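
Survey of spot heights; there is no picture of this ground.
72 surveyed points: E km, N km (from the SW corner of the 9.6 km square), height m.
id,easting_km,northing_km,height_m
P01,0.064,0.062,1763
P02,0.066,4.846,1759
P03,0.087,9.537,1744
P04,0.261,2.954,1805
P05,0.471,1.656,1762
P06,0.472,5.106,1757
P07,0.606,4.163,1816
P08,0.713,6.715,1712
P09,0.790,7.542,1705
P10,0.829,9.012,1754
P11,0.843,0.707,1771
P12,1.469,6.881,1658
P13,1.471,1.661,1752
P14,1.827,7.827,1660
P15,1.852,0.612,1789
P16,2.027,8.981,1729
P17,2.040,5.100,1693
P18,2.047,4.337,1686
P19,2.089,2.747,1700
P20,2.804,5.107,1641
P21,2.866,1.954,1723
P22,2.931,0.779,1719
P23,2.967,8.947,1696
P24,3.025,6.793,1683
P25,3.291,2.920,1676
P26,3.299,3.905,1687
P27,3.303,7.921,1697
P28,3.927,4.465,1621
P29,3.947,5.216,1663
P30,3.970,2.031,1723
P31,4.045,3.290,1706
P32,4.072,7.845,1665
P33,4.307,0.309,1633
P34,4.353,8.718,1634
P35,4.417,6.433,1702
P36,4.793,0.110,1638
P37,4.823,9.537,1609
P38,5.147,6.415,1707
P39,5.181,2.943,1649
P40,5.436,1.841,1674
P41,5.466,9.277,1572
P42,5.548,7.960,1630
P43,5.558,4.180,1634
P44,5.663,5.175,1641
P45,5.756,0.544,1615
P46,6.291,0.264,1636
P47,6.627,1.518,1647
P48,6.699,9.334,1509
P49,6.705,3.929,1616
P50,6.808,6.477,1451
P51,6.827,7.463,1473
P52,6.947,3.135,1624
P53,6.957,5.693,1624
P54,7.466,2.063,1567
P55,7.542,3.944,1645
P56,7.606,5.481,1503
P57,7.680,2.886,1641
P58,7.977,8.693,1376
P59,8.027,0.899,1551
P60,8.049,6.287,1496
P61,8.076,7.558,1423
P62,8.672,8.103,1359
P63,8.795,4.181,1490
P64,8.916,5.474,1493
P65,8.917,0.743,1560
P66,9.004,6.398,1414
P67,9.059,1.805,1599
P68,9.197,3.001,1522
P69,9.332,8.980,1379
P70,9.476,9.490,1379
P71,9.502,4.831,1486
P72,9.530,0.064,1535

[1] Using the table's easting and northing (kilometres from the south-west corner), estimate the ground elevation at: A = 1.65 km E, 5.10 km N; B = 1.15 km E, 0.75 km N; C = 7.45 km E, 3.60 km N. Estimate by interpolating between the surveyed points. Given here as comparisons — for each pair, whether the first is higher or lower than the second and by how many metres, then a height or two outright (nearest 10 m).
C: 110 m lower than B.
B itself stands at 1770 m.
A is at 1720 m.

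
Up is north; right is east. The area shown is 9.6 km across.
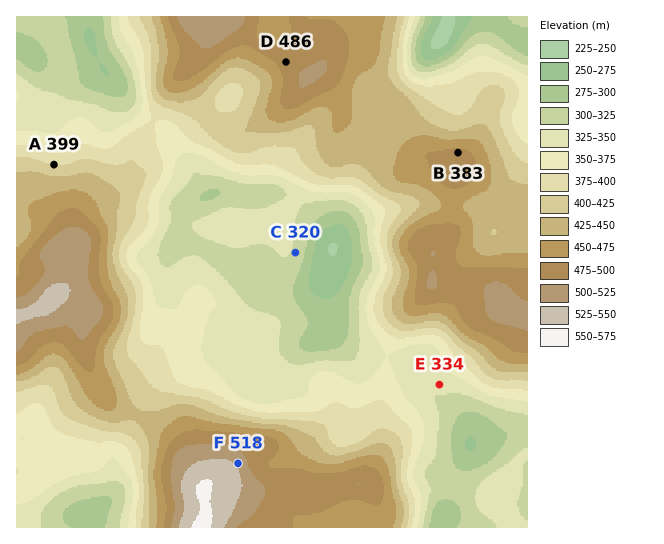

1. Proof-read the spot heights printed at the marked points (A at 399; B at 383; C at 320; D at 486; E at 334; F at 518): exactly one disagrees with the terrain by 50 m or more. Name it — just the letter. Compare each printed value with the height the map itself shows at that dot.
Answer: B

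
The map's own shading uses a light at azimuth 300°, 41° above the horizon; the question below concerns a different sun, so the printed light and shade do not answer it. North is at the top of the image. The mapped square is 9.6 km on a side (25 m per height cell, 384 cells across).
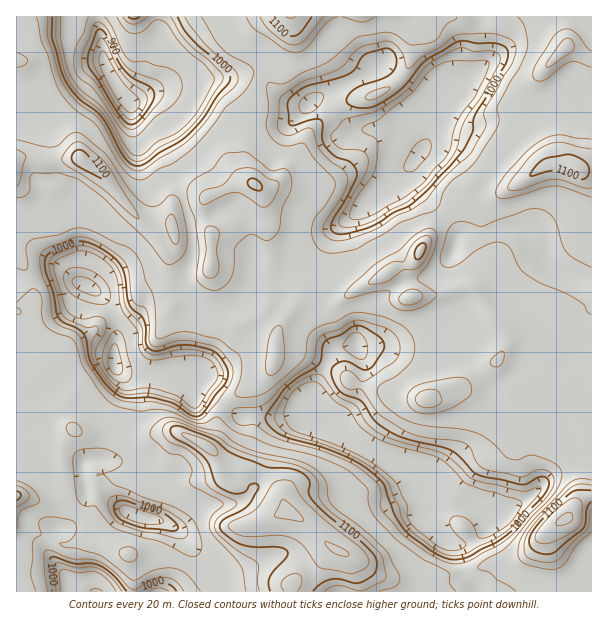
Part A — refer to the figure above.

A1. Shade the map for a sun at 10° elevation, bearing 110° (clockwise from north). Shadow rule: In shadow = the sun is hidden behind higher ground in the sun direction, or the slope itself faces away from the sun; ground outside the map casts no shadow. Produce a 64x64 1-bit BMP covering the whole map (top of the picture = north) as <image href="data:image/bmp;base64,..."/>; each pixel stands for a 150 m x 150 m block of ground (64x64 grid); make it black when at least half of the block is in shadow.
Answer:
<image width="64" height="64" href="data:image/bmp;base64,Qk0+AgAAAAAAAD4AAAAoAAAAQAAAAEAAAAABAAEAAAAAAAACAAATCwAAEwsAAAIAAAAAAAAA////AAAAAAAAEAAAAAAAAAAAAAAAAAAAAAAAAAAAAAAAAAAAAAAgAAAAAAAAAHAAAAAAAAAAH4AAAAAAAAAPwAAABgAAAA/gAAAGAAAAD/AAAAAAAAAP+AAAAAAAAAf8AAAAAAAAAPwAAAAAAAAAMAAAAAAAAAAAAAAAAAAAAAAAAAAAAAAAAAAAAAAAAAAAAAAAAAAAAAAAAAAAAAAAAAAACAAAAAAAAAAcAAAAAAAAABwAAAAAAAAADwAAAAAAAAAHAAAAAAAAAAcAAAAAAAAAAgAAAAAAAAAAAAAAAAAABgAAAAAAAAAOAAAAAAAAAA4AAAAAAAAAAgAAAAAAAAAAAAAAAAAAABgAAAAAAAAAOAAAAAAAAAA4AAAAAAAAADAAAAAAAAAAAAgAAAAAAAAACAAAAAAAAAAAAAAYAAAAAAAAABgAAAAAAAABgAAAAAAAAAHAAAAAAAAAAfAAAAAAAAAAOAAAAAAAAAAcAAAAAAAAAA4AAAAAAAAADwAAAAIAAAAHgAAABwAAAAOAgAADwAAAAIAAAADwAAAAAAAAAHgAAAAAAAAOPAAAAEAAAA4cAAAAcAAABx4AAAB4AAAADgAAADwAAAAHAAAAHAAAAAAAAAAeAAAQAAAAAA4AADAAAAAAAgAAYAAAAAAAAABgAAAAAAAAAAAAAAAAAAAAAAAAAAAAAA=="/>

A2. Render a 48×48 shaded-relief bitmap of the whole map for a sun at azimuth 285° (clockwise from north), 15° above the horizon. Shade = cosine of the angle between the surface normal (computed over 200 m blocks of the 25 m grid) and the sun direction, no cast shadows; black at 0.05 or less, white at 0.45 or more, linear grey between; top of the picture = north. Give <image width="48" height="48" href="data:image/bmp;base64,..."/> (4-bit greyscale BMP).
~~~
<image width="48" height="48" href="data:image/bmp;base64,Qk32BAAAAAAAAHYAAAAoAAAAMAAAADAAAAABAAQAAAAAAIAEAAATCwAAEwsAABAAAAAAAAAAAAAAABEREQAiIiIAMzMzAERERABVVVUAZmZmAHd3dwCIiIgAmZmZAKqqqgC7u7sAzMzMAN3d3QDu7u4A////AHYiV3rKRIqpiau7l1VXdVZnh3eJiIiIiHUiZovJZXiIiaq7qHd3ZEVniIiIiIh3eHU1doqXZ3iIiamaqZmHZDV3d5u5mphkV3Zoh4mYd4iJmph4mqmHVEZ1RpzdzMlSNXd4mIiIiImqu5d3iZh2RWZEaJmc//xzEWZ4mYdmeau83Kh3iIZVVmQ2iadpz/+3MFZ3iHQ2iaqazMuoh2RGdlNGiYh4nf/7UUVneHRYmIiImrvKhkRXdkNXiIiIic//lUV4d4d4iIiaqXi7hURndjNniIiIh3v/2oeId5iIiImrqHial0RndTV4iJqYh1a8uoiIZ5mYiIirqIiIh2d3VGeIiauoh3eJiIiIZoiYiIirhmd4iIdlZ4iIiaqZiIiIiIiJh3eJmaqoVWeHd3d4iJmId4iYiIiIiIiJl3eIq8p3dndlV4iJmqmId3iIiIiIiIiJh3iImqd7pmdUV4iJu6mYdneIiIiIiIiIiIiJmXV+2XdSNoiZu6mpdWZ3iIiIiIiIiHVZqHeM/ZdRBHq5mpm7h2ZniIiIiIiIh0JpmIiJ38mEEVrJiqmaqYd3eIiIiIiIhRGLmHeIvsqXQjepirqYiZmId4iIiIiIcgObl1Z4vKmoVTSIirupiIiZdniIiIiIYgOM2UV4mYmoZkNWiqqpiIiJh3iIiIiIZTN7/XZ3iIiZZmREeZqYiIiIh3iIiIhkaIaL3JeIiIiId3dkaIiHiIiIh3iIiIdCWJm8u5eIiIiIh3iHd4l2Z4iIeIiIiIcxR4vtqYiId3iIiIiYd5uVVniHeIiIiIchN6zuqYiZdmiIiIiaqGeHeIh3iIiHiHUSV5rdqYeqdWeIiIiJq5ZlaJiIiHd4iWQTZ4vLmYabdWeIeIiImrqVNpmIh3eJiGUyNpqpmpZ6hWeHd3iJmZvJI4mIh3eJiHd1RoiJqYZ6hmeGZ3Z6upm7Y2mIh3iJiIiHd4iZmIZ6h3iGZ2RIvduah3iHd4iIiIiIiImpeIeIeIiGZ3QTe97KmIiHd3iIiHd3iJqXaZiZd4h1VnYwOKzduYiIdmeIiFZ3eKlleZmqiJl1VndRFYm+7JiKp1VoiEZ4iZZGmYmqmqh3ZndkI2iL77mJu4Zoh2aJqGQ2vKmZqph4h3dmVFd5vuuYrMmIh3eKuFMUvtuZmYd4iGVodVd4nO25isuYh4iKqFMVm97amYh3iFRXh2d3it3KiKupiIiJmFEYuaz9qIh1enVWd3d4iczLmImZiIiIh0AY7Jnf2Yh1WJhmZVZ4iL3LmIiIiIiIZDAo7rmu+4h0NYqYhTNniJztmIiIiIiGMzFJvLqc7ah1RGiaqWIleIrfyYd4iHdzFDOKmZmazcqHZEVnmqcyZ4i+6pdniGdREjfLiIiJvLmIh2VVZ6tyNnec7LpleHYwEjraiIibuoiIh3dkRYulI2d5zbumZ3YhMjrZeIq7qYiJhlZ2VXmXU0Z3m6q5ZYYhVErIZ5y6mImahTR3dniIdlZ3iZmqdoYhVmnIVqy5iJqqhjNodmeId2Z4iIiZhw=="/>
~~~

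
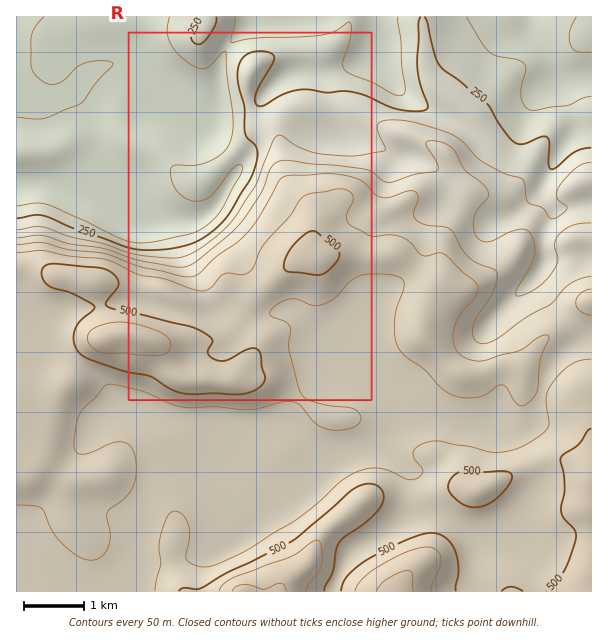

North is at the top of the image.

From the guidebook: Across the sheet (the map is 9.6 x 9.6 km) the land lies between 140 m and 610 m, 380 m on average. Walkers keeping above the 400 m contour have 55.7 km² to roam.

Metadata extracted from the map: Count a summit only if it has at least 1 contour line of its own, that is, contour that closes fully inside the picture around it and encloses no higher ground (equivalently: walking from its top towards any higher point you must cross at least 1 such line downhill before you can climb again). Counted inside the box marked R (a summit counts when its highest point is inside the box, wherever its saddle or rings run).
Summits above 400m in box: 2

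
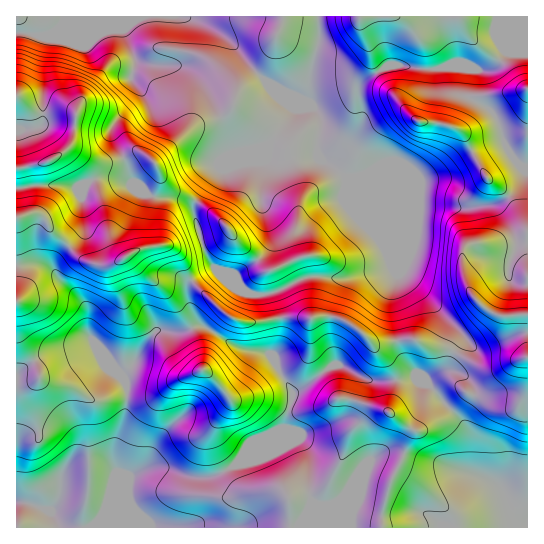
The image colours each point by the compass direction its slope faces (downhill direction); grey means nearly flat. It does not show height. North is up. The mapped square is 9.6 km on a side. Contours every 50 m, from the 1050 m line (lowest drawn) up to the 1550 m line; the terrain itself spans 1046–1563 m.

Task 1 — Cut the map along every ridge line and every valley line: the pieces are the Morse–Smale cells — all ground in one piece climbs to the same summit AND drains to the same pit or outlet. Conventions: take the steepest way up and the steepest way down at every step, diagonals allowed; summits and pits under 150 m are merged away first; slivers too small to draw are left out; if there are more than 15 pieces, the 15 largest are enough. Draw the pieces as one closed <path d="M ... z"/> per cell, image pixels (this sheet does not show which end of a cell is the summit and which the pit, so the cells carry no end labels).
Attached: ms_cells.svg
<path d="M527 16l-510 0-1 201 5 0 9-4 12 3 9 14 11 9 19 20 18 6 15-1 28-16 27-3 12 12 11 25 33 31 16 8 13 2 25-6 32 2 8-3 12 0 18 7 25 21 36-5 17 8 19 1 8 4 9-13-2-6-60-60-28-67-26-28 11 2 63 27 49 1 23-3 12-5 12-13 11-20z"/><path d="M37 213l-21 5 1 310 511-1 0-6-13-10-11-20-11-10-15-5-6-5-1-33-6-12-38-43 0-4 16-8 5-5 5-12 0-3-7-3-19-1-17-8-36 5-25-21-18-7-12 0-8 3-32-2-25 6-13-2-16-8-33-31-11-25-10-10-14-2-15 3-28 16-15 1-18-6-19-20-11-9-6-11z"/><path d="M202 325l-20 7-25-1-13 14-11 18-10 11 4 11 0 21-14 48 3 21-7 29 15-15 5-12 10-6 8-3 18 0 25 9 21 0 24-12 9-12 13-12 28-12 2-14 5-14 0-10-12-18-5-14-12-7-24-4z"/><path d="M527 168l-10 19-12 13-12 5-23 3-49-1-63-27-11-2 26 28 28 67 60 60 2 6-8 12 30 17 16-1 27-10z"/><path d="M455 352l-7 14-5 5-16 8 0 4 38 43 6 12 1 33 25 13 7 7 11 20 12 9 1-162-3-1-30 11-10 0z"/>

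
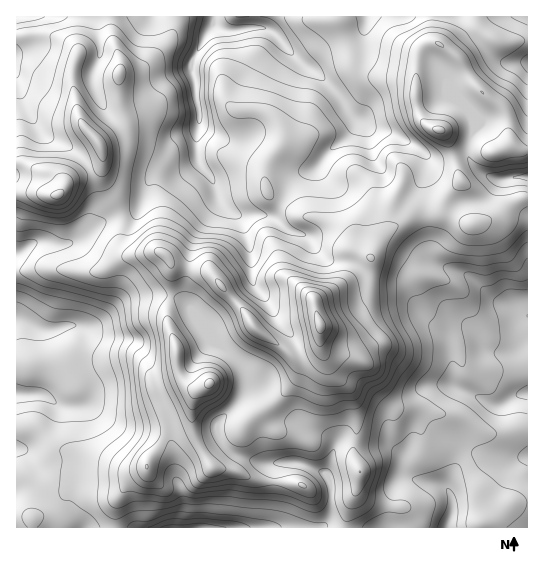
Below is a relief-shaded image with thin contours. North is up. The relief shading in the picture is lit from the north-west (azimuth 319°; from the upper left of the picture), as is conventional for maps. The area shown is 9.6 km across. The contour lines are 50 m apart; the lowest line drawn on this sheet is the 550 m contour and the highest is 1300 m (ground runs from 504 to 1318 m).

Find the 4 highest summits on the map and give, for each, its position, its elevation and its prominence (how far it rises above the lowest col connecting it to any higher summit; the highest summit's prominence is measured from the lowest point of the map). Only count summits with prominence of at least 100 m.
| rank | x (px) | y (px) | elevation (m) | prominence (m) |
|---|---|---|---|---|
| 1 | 321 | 326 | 1318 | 814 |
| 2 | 210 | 383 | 1211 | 209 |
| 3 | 58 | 195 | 1111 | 246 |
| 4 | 439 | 130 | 1062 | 138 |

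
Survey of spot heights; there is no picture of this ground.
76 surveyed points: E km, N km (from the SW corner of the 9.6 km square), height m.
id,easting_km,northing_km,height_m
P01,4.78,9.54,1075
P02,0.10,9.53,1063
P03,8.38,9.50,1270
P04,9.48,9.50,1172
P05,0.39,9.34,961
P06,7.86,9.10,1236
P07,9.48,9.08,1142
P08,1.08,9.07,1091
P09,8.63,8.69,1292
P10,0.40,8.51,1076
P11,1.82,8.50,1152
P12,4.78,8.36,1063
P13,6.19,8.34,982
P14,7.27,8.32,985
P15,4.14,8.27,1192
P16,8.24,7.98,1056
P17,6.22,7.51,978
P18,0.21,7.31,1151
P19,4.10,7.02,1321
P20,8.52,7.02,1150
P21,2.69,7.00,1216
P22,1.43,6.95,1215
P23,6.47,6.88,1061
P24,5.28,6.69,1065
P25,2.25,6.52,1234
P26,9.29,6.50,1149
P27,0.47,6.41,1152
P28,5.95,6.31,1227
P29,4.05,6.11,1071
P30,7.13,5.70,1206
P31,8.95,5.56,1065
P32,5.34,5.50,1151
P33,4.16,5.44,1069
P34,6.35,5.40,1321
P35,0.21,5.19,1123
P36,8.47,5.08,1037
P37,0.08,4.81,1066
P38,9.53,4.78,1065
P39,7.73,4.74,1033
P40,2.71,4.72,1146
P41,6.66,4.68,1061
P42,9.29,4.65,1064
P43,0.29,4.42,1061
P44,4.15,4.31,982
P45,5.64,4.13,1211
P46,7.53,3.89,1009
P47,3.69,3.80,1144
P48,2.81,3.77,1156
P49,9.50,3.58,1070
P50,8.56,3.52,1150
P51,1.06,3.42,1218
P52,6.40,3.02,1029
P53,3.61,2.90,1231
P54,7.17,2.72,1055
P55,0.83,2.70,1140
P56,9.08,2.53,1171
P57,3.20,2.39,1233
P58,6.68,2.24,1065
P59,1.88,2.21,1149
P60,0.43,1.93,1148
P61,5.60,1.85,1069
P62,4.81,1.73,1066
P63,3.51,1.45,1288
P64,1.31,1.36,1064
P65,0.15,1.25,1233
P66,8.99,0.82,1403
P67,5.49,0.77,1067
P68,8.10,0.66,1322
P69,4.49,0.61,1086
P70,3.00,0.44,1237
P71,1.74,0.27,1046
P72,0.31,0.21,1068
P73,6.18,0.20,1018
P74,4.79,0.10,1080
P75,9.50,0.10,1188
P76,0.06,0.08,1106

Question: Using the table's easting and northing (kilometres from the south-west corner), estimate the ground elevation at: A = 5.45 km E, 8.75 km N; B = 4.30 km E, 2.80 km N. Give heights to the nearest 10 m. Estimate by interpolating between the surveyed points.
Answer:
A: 1070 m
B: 1150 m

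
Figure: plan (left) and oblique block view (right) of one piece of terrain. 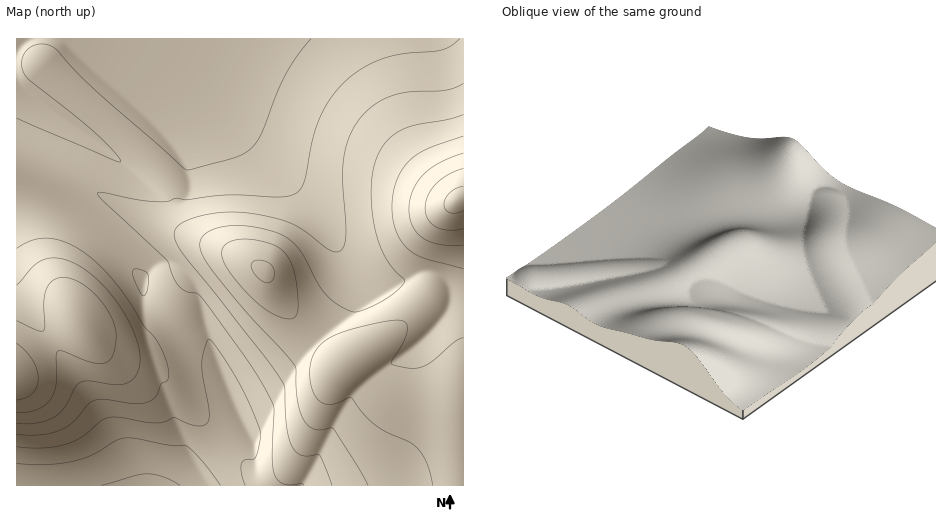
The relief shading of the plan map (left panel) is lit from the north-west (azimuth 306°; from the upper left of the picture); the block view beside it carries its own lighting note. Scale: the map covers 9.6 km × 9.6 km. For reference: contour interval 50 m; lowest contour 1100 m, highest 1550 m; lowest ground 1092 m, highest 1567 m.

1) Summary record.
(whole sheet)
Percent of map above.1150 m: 97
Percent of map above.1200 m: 80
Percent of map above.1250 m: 56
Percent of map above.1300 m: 42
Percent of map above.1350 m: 29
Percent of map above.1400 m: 13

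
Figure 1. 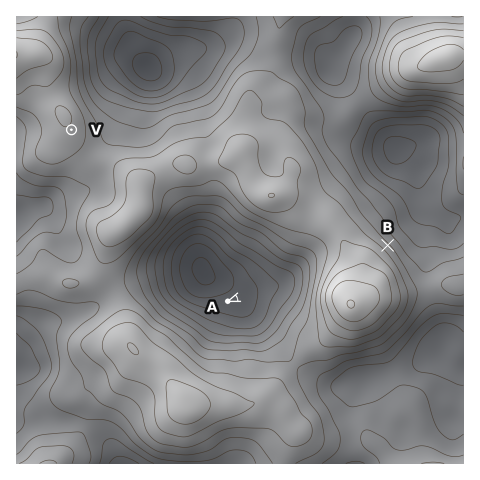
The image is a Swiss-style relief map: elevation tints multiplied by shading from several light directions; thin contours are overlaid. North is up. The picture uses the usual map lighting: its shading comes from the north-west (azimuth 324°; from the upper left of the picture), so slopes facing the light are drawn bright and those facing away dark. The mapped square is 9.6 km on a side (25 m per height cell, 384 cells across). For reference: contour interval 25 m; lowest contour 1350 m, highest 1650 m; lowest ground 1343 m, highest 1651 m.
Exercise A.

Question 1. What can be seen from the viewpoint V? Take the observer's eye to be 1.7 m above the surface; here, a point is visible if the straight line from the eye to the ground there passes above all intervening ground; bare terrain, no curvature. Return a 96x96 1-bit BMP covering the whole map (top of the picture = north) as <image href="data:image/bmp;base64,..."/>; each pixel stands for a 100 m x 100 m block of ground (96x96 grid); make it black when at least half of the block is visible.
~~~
<image width="96" height="96" href="data:image/bmp;base64,Qk2+BAAAAAAAAD4AAAAoAAAAYAAAAGAAAAABAAEAAAAAAIAEAAATCwAAEwsAAAIAAAAAAAAA////AAAAAAD/4AAAAAAAAAAAAAD/8AAAAAAAAAAAAAB/4AAAAAAAAAAAAAA/gAAAAAAAAAAAAAAMAAAAAAAAAAAAAAAAAAAAAAAAAAAAAAAAAAAAAAAAAAAAAAAAAAAAAAAAAAAAAAAAAAAAAAAAAAAAAAAAAAAAAAAAAAAAAAAAAAAAAAAAAAAAAAAAAAAAAAAAAAAAAAAAAAAAAAAAAAAAAAAAAAAAAAAAAAAAAAAAAAAAAAAAAAAAAAAAAAAAAAAAAAAAAAAAAAAAAAAAAAAAAAAAAAAAAAAAAAAAAAAAAAAAAAAAAAAAAAAAAAAAAAAAAAAAAAAAAAAAAAAAAAAAAAAAAAAAAAAAAAAAAAAAAAAAAAAAAAAAAAAAAAAAAAAAAAAAAAAAAAAAAAAAAAAAAAAAB/nAAAAAAAAAAAAAB//AAAAAAAAAAAAAA/+AAAAAAAAAAAAAAf8AAAAAAAAAAAAAAP4AAAAAAAAAAAAAAHgAAAAAAAAAAAAAAAAAAAAAAAQAAAAAAAAAAAAAAA4AAAAAAAAAAAAAAA4AAAAAAAAAAAAAAB8AAAAAAAAAAAAAAB8AAAAAAAAAAAAAAB+AAACAAAAAAAAAAB/AAADAPAAAAAAAAB/4AADh/wAAAAAAAB/4AAD//4AAAAAAAA/8AAD//4AAAAAAAA/4AAD//4AAAAAAAA/gAAD//wAAAAAAAA/gAAD//gAAAAAAAA/gAAD//AAAAAAAAA/gAAA/+AAAAAAAAA8AAAAf+AAAAAAAAAAAAAAP8AAAAAAAAAAAAAAH+PAAAAAAAAAAAAAAf/wAAAAAAAAAAAAAP/4AAAAAAAAAAAAAH/8AAAAAAAAAAAAAH/+AAAAAAAAAAAAAH//AAAAIAAAAAAAAD//gAAA4AAAAAAAAD//gAAA8AAAAAAAAB//gAAA+AAAAAAAAB//gAAA+AAAAAAAAB//gAAAfAAAAAAAAB//gAAAOAAAAAAAAB//gAAAAAAAAAAAAB//4cADAAAAAAAAAB///8AOAAAAAAAAAD///+A8AAAAAAAAA////+B8AAAAAAAAB5///+B8AAAAAAAAAA////D8AAAAAAAAAB////n8AAAAAAAAAHB////8AAAAAAAAAHA////+AAAAAAAAAOAf///+AAAAAAAAAGAH///+AAAAAAAAAEAD///+AAAAAAAAAAAA///+AAAAAAAAAAAAP//+AAAAAAAAAAAAD///AAAAAAAEAAAAA///AAAAAAAcAAAAAf//AAAAAGf8AAAAAP//AAAAAf/8AAAAAH//AAAAB//4AAAAAD//AAAAB//wAAAAAB//AAAAD//AAAAAAB//gAAAD/+CAAAAAA//gAAAD/8CAAAAAA//+AAAD/+DwAAAAAf//AAAD//D8AAAAAf//AAAD//AAAAAAAP//AAAD//AAAAAAAP//AAAD//AAAAAAAP//gAAD/+AAAAAAAf//gAAD/8AAAAAAA///gAAD/4AAAAAAB///gAAH/gAAAAAAH///wAAH8AAAAAAAf///4AAH4AA="/>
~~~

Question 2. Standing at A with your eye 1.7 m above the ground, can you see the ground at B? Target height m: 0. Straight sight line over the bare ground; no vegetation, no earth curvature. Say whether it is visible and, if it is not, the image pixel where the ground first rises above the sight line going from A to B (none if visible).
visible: false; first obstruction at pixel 293 279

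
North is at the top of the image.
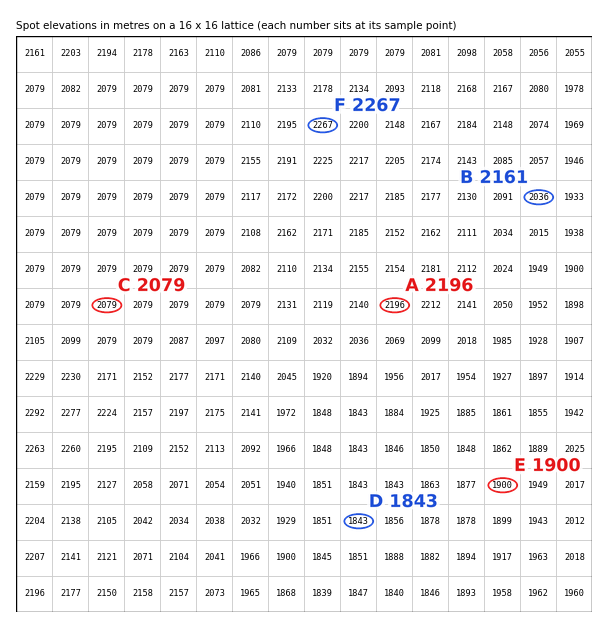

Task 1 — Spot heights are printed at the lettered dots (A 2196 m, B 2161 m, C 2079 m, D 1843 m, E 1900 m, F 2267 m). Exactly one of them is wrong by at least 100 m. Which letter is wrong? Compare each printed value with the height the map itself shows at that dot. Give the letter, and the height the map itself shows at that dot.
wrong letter B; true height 2036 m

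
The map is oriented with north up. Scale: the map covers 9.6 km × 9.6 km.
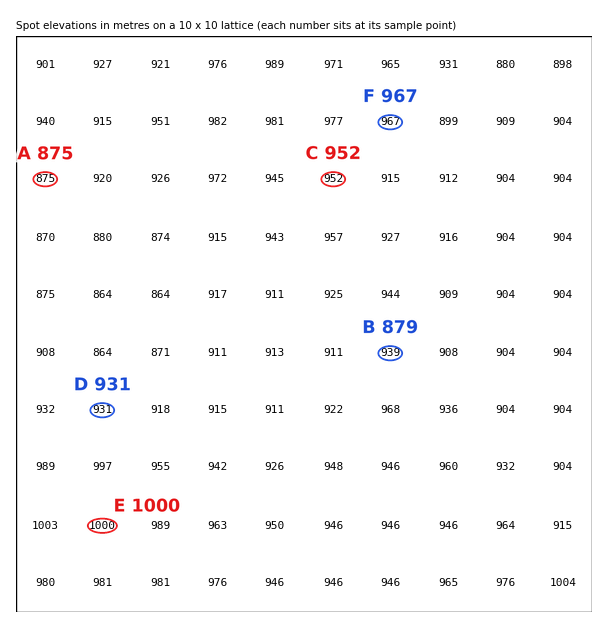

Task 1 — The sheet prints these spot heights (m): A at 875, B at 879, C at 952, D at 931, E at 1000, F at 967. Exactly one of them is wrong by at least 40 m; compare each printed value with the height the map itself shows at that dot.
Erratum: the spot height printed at B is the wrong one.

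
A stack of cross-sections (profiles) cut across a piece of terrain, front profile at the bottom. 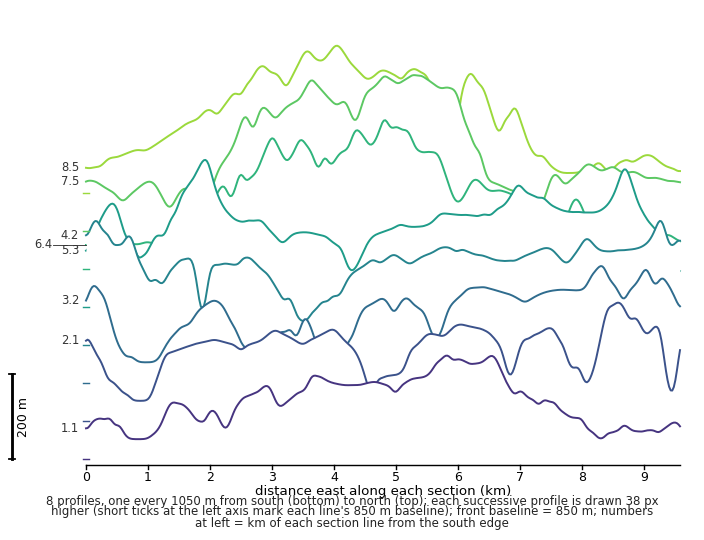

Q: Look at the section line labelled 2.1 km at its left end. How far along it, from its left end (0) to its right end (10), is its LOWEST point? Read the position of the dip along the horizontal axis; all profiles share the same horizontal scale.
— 1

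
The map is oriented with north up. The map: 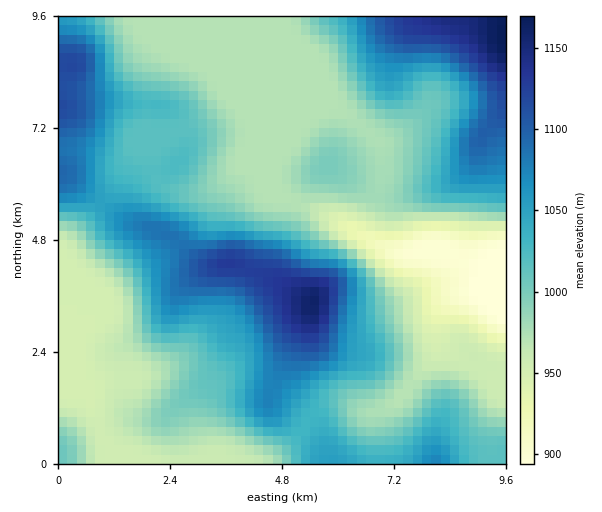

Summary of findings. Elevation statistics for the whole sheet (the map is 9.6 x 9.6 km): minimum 890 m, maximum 1170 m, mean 1010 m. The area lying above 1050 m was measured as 24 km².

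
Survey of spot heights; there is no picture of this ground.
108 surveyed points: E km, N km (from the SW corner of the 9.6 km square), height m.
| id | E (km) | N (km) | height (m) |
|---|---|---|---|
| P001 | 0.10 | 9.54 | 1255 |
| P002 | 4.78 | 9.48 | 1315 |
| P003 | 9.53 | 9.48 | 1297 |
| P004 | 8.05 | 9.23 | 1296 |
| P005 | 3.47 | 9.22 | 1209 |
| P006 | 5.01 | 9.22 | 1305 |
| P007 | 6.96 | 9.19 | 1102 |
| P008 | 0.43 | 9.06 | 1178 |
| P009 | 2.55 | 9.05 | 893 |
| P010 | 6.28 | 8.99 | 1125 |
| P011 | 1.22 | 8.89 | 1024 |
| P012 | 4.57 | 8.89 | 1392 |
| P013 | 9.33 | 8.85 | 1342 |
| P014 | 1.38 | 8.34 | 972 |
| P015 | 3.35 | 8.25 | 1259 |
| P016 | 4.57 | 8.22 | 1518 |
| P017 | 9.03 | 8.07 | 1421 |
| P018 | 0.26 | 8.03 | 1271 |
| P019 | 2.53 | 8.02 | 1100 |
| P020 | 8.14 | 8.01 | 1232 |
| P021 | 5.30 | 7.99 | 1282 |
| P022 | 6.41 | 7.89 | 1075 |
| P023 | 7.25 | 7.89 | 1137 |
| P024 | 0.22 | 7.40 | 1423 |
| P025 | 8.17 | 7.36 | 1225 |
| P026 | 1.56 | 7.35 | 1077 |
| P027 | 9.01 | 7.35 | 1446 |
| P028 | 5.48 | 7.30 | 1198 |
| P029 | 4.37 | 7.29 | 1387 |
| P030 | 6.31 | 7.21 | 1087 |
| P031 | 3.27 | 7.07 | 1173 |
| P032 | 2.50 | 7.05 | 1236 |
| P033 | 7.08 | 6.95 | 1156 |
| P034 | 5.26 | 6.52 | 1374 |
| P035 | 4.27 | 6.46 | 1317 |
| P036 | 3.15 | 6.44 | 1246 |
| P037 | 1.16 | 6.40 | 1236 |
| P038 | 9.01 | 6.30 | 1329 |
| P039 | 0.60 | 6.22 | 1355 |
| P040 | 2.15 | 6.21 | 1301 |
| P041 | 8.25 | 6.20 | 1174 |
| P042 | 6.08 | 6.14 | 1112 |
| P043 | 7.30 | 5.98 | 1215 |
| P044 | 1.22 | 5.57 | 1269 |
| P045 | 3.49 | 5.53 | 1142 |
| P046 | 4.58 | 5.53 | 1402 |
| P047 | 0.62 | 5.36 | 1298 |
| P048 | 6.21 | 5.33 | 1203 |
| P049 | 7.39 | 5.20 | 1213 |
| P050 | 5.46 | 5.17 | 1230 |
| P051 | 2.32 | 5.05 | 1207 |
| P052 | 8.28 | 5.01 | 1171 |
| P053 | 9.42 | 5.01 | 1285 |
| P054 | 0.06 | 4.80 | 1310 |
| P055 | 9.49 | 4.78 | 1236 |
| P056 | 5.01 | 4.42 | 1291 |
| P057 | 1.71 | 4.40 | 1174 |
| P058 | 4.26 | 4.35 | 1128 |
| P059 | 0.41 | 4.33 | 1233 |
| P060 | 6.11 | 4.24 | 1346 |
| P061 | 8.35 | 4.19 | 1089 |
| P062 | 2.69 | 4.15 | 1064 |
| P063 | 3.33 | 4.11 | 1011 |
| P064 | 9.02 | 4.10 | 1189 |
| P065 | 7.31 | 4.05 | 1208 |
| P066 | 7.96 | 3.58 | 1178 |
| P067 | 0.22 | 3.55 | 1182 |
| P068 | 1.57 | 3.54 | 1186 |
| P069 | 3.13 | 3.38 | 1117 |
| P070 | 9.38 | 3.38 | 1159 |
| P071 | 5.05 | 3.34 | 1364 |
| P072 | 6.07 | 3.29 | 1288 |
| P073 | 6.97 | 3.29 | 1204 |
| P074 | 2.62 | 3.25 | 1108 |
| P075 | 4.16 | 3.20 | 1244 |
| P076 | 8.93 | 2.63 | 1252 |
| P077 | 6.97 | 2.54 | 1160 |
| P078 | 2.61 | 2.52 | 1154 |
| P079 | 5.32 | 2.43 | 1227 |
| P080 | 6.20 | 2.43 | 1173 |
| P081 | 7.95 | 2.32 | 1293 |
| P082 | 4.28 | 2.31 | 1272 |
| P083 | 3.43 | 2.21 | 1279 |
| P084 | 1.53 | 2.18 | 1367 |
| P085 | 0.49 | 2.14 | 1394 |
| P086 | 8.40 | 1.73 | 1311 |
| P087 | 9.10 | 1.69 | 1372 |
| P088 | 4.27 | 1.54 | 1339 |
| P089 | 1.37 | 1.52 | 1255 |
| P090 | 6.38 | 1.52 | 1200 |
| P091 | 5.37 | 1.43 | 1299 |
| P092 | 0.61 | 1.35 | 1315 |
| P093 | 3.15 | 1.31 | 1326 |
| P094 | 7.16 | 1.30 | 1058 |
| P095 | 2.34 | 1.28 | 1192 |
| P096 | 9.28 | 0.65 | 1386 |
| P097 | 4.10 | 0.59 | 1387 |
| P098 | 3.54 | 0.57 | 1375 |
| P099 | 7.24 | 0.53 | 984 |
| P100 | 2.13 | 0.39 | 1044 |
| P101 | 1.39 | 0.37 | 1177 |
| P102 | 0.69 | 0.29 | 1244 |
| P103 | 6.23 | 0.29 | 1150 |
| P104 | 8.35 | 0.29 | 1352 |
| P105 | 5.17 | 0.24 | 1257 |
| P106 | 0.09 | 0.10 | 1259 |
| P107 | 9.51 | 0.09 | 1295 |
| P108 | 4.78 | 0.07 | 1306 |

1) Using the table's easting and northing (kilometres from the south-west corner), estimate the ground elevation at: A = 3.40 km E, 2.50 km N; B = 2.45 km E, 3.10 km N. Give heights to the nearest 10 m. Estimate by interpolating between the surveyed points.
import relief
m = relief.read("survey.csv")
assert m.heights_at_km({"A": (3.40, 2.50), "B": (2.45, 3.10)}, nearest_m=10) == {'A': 1250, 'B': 1130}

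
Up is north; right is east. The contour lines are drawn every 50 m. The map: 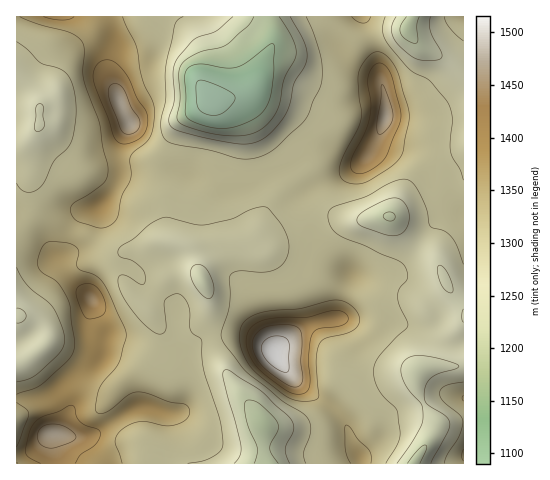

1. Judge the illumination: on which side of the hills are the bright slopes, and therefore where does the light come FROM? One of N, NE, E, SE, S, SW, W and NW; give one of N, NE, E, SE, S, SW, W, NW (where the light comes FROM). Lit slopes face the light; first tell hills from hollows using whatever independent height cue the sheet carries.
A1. SE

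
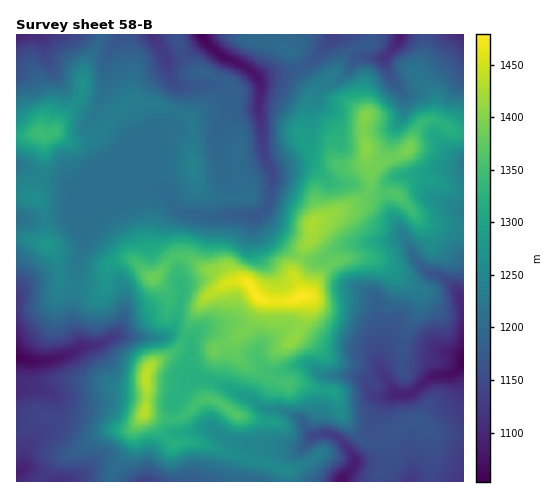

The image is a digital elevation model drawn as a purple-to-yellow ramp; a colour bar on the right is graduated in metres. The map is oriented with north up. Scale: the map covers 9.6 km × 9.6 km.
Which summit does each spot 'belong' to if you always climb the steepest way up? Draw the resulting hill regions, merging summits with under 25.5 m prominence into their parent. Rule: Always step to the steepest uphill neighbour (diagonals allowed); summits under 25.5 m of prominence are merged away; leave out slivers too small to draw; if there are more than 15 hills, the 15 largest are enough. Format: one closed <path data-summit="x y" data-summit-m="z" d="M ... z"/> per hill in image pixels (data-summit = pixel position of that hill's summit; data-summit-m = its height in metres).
<path data-summit="258 297" data-summit-m="1479" d="M332 34l-212 0-13 22-5 47 24 23 11 19 0 4-8 6-6 9 1 12 8 7 28 6 7 4 12 18-6 3-4 5-5 13 3 13 10 19 1 14 4 10-5 29-3 10-7 9 12 0 12 8-2 23 5 10 29 8 16 9 12 4 15 12 15 0 14 6 9 7 5 9 6 4-11 11-11 2-56-5-29-16-36 6-18 18-5 11-2 19 317-1 0-313-4 1-19-1-22 7-16 0-14 7-2 5 2 21 17 32-7-2-11 4-42 3-11 5-12 9-9 3-14-5-21-13-15-13-8-14 13-14 4-20 0-10-10-19-1-25-3-17 2-18-2-15 12-4 20-3 13-5 24-23z"/><path data-summit="367 148" data-summit-m="1404" d="M463 34l-63 0-1 8-15 16-24-2-11-21-16-1-13 18-16 15-13 5-32 6 2 16-2 18 3 17 1 25 9 17 32-5 9 1 16 15 26 2 15 10 12 2 7 12-2-21 5-8 11-4 16 0 22-7 21 0 2-6-18-11-6-8-3-8 11-20 3-19 13-19z"/><path data-summit="146 378" data-summit-m="1439" d="M174 335l-9 2-50-1-16 8-16 3-15 8-19 6-20 0-12-4-1 32 20 0 14 4 4 7 0 11-8 19-20 16-2 5 0 15-3 4-5 2 0 9 130 1 3-19 5-11 15-17 9-1-6-5 2-26 10-17 6-7 7-1-6-4-2-7 2-23z"/><path data-summit="39 134" data-summit-m="1345" d="M119 34l-103 1 1 183 23 2 30-8 25-19 33-13-5-8 0-8 6-9 8-6 0-4-11-19-24-23 4-44z"/><path data-summit="153 278" data-summit-m="1385" d="M129 181l-6 0-13 7-15 5-16 13 0 11 6 26-9 28-4 52 8 25 19-4 16-8 49 1 10-10 3-10 5-29-4-10-1-14-10-19-3-13 5-13 4-5 6-3-12-18z"/><path data-summit="47 246" data-summit-m="1278" d="M78 206l-8 6-16 5-14 3-24-1 1 138 12 4 20 0 19-6 11-8-7-24 4-52 9-28z"/><path data-summit="312 224" data-summit-m="1427" d="M307 166l-15 1-20 5 1 11-4 20-13 14 8 14 15 13 23 14 14 4 30-17 42-3 16-4-22-42-12-2-15-10-26-2-14-14z"/><path data-summit="235 414" data-summit-m="1364" d="M203 378l-13 1-6 7-10 17-2 26 3 4 12 0 21-5 29 16 56 5 11-2 11-11-6-4-5-9-9-7-14-6-15 0-15-12z"/>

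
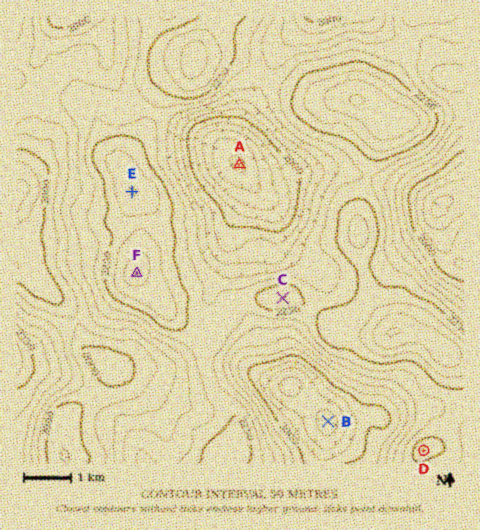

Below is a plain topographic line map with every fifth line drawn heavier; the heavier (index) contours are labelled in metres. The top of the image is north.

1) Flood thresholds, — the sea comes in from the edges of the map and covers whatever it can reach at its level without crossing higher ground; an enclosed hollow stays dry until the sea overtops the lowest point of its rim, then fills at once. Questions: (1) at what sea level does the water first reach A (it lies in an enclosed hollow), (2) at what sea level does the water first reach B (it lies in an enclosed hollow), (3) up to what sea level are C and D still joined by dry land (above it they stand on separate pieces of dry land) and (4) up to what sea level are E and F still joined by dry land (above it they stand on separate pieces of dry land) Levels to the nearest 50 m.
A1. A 2150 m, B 1950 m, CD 2200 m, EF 2300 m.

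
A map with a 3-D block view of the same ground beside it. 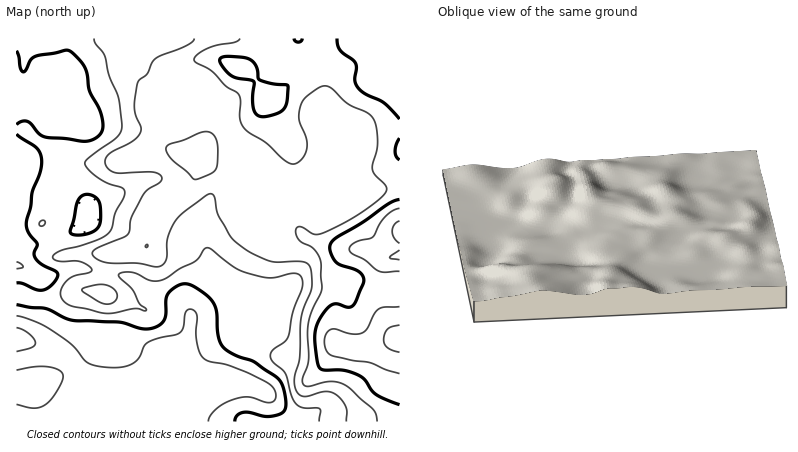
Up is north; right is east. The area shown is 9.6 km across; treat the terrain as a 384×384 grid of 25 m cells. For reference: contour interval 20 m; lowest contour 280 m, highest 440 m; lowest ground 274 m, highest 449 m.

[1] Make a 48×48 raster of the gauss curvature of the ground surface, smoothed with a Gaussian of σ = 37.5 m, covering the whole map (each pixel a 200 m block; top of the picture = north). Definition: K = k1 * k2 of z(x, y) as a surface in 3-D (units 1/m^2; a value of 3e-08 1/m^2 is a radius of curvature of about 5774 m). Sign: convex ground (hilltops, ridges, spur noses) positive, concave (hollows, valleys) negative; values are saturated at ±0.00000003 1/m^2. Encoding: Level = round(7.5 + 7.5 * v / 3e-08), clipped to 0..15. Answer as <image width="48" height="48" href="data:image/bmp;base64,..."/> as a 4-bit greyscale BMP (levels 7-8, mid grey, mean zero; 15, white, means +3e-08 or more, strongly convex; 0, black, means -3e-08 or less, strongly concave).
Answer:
<image width="48" height="48" href="data:image/bmp;base64,Qk32BAAAAAAAAHYAAAAoAAAAMAAAADAAAAABAAQAAAAAAIAEAAATCwAAEwsAABAAAAAAAAAAAAAAABEREQAiIiIAMzMzAERERABVVVUAZmZmAHd3dwCIiIgAmZmZAKqqqgC7u7sAzMzMAN3d3QDu7u4A////AHZniIeIeId3d4h3d3Z7ymNkV3d3d4eId4d3d4h3d3d3d3d3d3Z5qHhwAkeZhneHZniHd4iId3iHd3eIh3d3d431ADjdh3d3d3mod4iId3iHd3eIiHd3Zo38XIjKd3eZiHqod3iIh3eHd4iId4iId4z6v/h2Z4eIiHmYd3d4d3d3d4h3d3iIiHmQD/dneId3d3iHd3d3d3d3d4h3d3iIiHhgB0FXiHd3d4d3d3d3d4h2eIh3d3eHdVm3W2Jod4d3d3iHd3h4iauniIiHd2Z5kzioWIareJZneIiId3h4iZh2mZh3d2ealmd3Z4nbeIVWiZmHd3dmd3ZDaIZ3d3iZh4eJl3rad3Znq7mHd3dniJhmd0Rnd3iYiIiIh3m6h4h4mKhnh3Z3Z5h53VRoiIiId4d3ZoiYiIh4h3d3d3d3eGNI74eJmYd3d3d3Vod3eIh3h3h1V4d2v6ImmniZqnZ3d4iHZoiHeId3eKlSFqpmz+VHdWmYiGZ3iHiIh3ZneIdmidhBBv+Gz8VXY1mYd3d4iHd4nJMleHdmiciv18+Xh2iWRGiYd4h4iHZov7ZmiIdDeUW/sAKHAF36aKd3Z3d3d3d4vpiWeapCa5dYlCrXAWmHaLdWd3d3eIiHiGZTWJh+xWN//5EH/+pGh4Znd3d3iIiHd2d3iXM91TVVepAG7/gX6nd3eHd4iHiHeFNay6ZXZrYARGd4hlZnuImIiIeId3d3eGAZupiJVKWoVWi9xhWXdniIiIeIh3d3iXRGiHZmjQr/h3it2GeHdmeIh3d4h4h3iIiYiHZVn1fZiIeJl4mIdlaJh3h3eIh3eHiYiIdmnsdVZ3iJhnh3d3Z4iHh3iId3d4iIiIiHnYZ4h3iahniIiIiId4d3iHd3d4iIiIiYVWZ4h3iZhnmHiHeJiKiIiHd3d3eIiIiZQHd3d3d3d2h1aId3d5Z4iHd3iHd3d3iIZHiId3ZmZnd1eah1RmNXiIiHd4h3d3d4d4iId3dlWcl3iZh2aHRoiIh3d3d3d3Z4iIiIeIhSTvyIdmeJq3aIiIh3d3d3d3d4iIh3eJhCS+p3dmZ536eIiIh4iHd4iIiHiYd2Z4iIh3ZmeHZnrrZ4eJd4mnd3iIiYeIh3d3iauXdneId3ioV3Z3Z3mnd3iIiHd4h3iHiJqYdmVneIdkVmeId3eHd4eIiHd4iIiIiIiId3ZmeIhkd2iYd1R4iHd4qXd3d4iIiIiIeJmHeIiHd2eHd2WJiId4mGd3d4h4iIiIeJmIh3h4eJiLuqiamId3h2d3d3iHd3eId4iImHeIaMmNuoaJiYeIiHeIiHeHd3eIdneHh3iIZZY3h1R3d3eIiHeIh3eHd3d4h3iGZ4iZdXMDd2i4VWeIiHeId4iIiId4mIh3d4mqiupEZ3q3VWeIeHd4d4iIiId3d4d5plVma//GiYZXiIh3d3d3d3iIiHd3d3dnhlVpqYl2iYVHmYdmZ3iHd3h3d4d4iId3iIeJl3VGd3eHd2eoZ4iIh4h2Z5h3iIeIialzN3Zodo3oVWjch3dw=="/>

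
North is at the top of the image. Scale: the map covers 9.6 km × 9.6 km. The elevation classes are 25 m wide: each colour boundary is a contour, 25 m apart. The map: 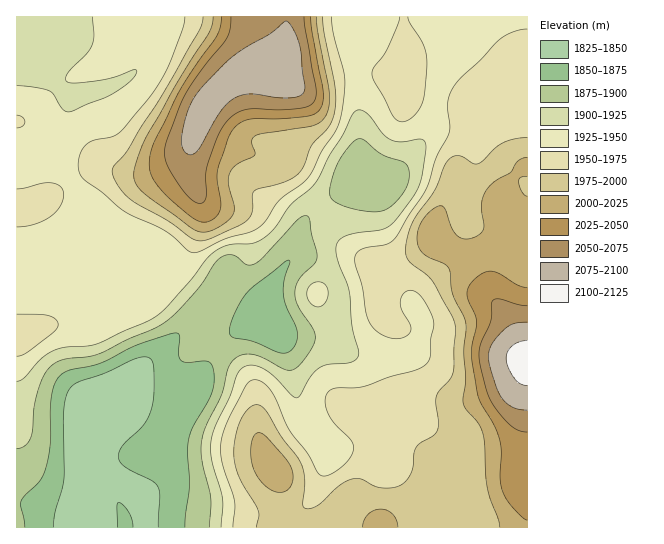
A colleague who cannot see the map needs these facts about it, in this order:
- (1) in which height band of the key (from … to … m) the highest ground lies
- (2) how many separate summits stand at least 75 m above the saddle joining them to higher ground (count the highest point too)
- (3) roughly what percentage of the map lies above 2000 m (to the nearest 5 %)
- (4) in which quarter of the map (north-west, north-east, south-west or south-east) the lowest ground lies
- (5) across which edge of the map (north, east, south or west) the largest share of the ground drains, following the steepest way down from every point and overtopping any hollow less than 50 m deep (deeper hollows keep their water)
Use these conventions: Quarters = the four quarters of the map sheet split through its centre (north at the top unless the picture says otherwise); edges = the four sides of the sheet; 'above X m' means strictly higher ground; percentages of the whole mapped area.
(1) Between 2100 and 2125 m: that is the band holding the highest ground.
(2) There are 2 summits with 75 m or more of prominence.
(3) Ground above 2000 m makes up about 20 % of the sheet.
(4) The lowest ground is in the south-west quarter.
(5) Drainage is mainly to the south: more ground falls towards that edge than towards any other.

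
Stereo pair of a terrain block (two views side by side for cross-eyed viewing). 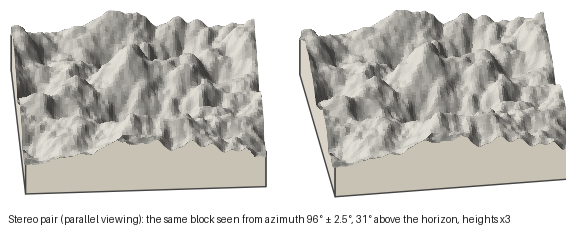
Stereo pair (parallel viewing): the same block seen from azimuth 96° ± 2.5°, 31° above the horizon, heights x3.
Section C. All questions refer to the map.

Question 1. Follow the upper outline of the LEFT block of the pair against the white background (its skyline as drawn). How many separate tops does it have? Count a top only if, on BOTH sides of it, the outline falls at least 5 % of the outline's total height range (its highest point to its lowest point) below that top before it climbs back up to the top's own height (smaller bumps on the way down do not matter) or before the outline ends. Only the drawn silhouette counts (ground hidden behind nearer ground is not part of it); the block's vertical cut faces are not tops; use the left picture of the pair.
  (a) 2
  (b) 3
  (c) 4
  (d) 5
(c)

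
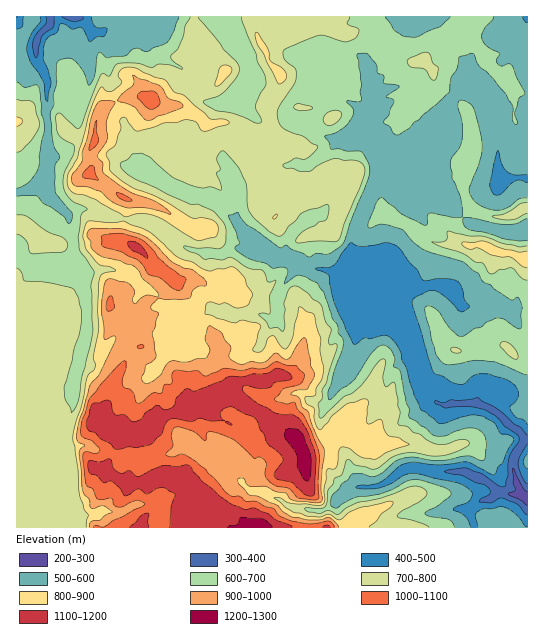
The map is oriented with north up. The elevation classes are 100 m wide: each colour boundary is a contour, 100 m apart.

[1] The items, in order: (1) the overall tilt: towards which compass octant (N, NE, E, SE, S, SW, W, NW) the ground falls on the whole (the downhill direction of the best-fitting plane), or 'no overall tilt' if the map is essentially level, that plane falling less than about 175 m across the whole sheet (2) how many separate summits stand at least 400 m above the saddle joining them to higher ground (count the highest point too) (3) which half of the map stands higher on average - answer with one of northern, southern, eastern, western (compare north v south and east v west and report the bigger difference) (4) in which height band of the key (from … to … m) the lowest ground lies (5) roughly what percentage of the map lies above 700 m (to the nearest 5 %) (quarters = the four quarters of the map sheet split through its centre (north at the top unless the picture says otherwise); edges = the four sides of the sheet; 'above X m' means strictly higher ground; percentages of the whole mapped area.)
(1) The general tilt is down to the north-east (the land rises towards the south-west).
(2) There is 1 summit with 400 m or more of prominence.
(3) The western half stands higher on average than the eastern half.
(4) Between 200 and 300 m: that is the band holding the lowest ground.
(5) Roughly 50 % of the ground is higher than 700 m.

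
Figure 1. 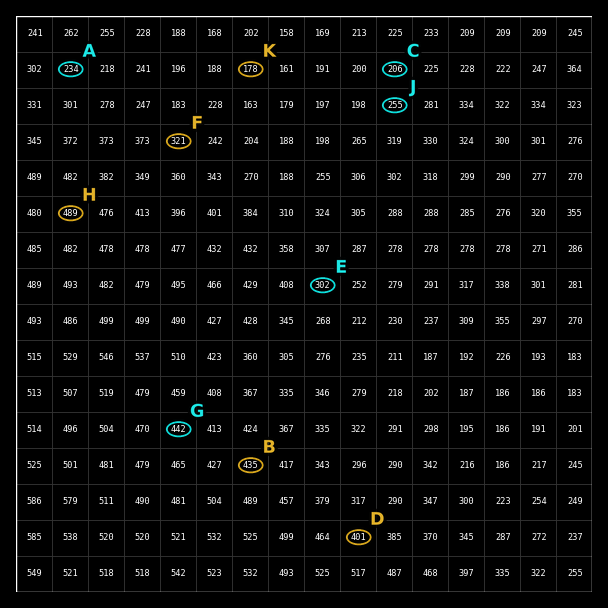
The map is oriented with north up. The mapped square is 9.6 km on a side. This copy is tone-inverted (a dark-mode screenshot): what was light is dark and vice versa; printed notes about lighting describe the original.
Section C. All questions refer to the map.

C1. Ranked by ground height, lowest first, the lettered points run C A D B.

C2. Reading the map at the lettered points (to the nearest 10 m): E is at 300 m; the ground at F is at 320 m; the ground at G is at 440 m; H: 490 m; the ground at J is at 250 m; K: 180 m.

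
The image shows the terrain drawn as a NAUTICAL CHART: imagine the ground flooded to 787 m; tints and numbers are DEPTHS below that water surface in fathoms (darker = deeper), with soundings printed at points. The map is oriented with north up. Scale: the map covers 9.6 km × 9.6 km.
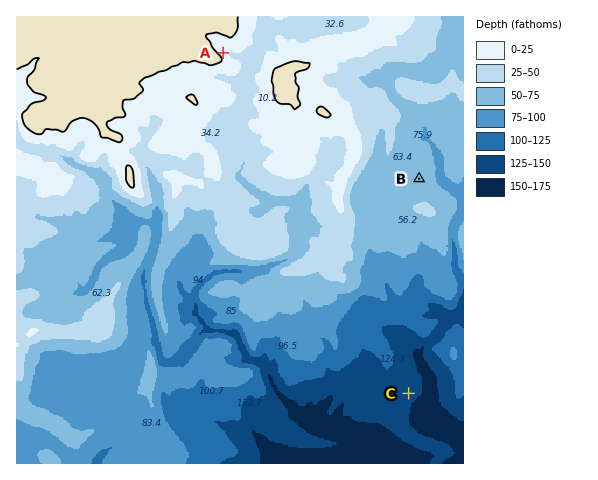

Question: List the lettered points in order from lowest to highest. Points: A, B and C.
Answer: C B A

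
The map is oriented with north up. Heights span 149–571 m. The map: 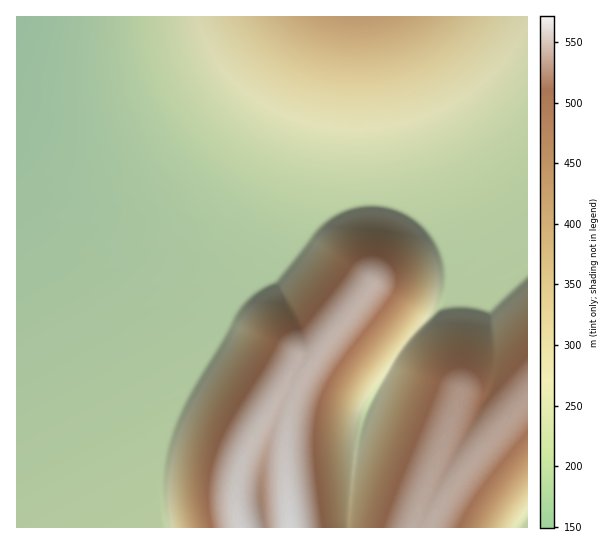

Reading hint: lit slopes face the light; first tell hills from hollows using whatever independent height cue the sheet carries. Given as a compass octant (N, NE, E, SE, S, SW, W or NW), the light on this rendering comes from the S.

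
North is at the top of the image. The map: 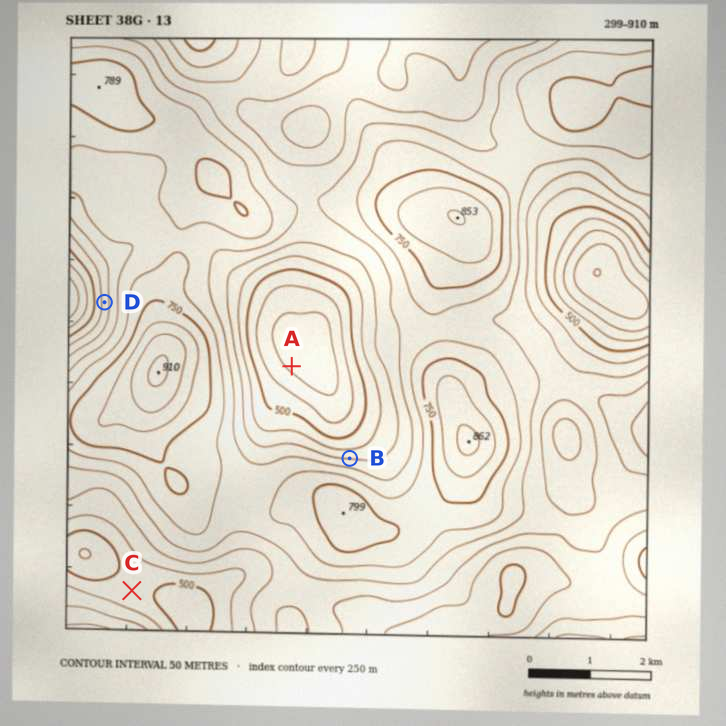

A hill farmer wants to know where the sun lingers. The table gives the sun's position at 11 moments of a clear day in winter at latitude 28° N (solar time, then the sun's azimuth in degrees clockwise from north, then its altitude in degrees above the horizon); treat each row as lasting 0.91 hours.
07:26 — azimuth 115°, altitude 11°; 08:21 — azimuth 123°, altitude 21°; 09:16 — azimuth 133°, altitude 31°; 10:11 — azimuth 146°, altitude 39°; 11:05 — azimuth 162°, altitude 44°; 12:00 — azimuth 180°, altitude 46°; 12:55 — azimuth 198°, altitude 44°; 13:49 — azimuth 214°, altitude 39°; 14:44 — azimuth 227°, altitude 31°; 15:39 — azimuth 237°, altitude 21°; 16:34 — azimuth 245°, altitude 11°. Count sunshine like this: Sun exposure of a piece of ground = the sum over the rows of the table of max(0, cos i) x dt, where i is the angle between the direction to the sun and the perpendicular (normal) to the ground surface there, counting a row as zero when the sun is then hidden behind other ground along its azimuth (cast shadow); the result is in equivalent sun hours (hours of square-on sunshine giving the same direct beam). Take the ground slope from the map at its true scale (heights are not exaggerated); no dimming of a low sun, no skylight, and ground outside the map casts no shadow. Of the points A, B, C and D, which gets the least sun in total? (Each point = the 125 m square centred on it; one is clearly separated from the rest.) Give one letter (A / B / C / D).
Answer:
B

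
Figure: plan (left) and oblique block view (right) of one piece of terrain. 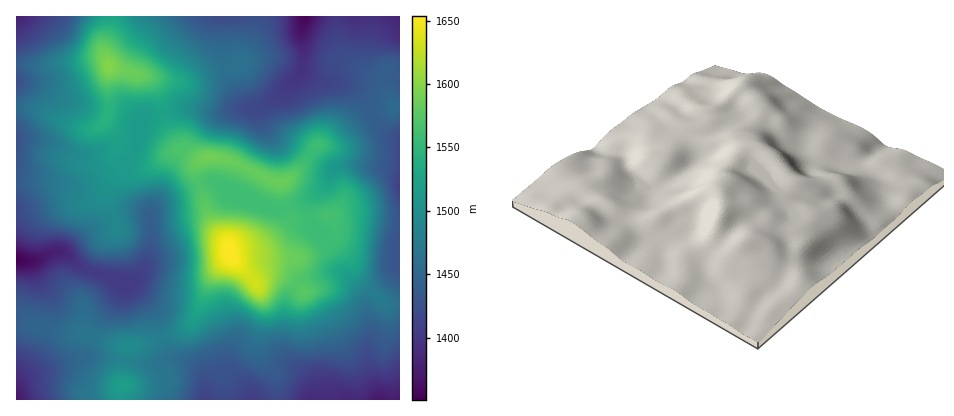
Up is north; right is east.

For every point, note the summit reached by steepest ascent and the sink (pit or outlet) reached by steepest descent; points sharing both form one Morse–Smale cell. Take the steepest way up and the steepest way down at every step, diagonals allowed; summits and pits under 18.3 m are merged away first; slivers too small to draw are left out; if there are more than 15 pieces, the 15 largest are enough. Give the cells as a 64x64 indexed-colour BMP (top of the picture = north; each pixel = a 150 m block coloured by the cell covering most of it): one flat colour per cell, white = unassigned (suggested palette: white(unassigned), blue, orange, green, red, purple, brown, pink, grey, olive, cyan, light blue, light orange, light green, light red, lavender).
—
<image width="64" height="64" href="data:image/bmp;base64,Qk12CAAAAAAAAHYAAAAoAAAAQAAAAEAAAAABAAQAAAAAAAAIAAATCwAAEwsAABAAAAAAAAAA////ALR3HwAOf/8ALKAsACgn1gC9Z5QAS1aMAMJ34wB/f38AIr28AM++FwDox64AeLv/AIrfmACWmP8A1bDFAKqqqqqqqqqqq7u7u7u7u7ERERERERERERERERERERERqqqqqqqqqqqru7u7u7u7sRERERERERERERERERERERGqqqqqqqqqqqq7u7u7u7uxEREREREREREREREREREREcqqqqqqqqqqqru7u7u7u7ERERERERERERERERERERERzMyqqqqqqqqqu7u7u7u7sRERERERERERERERERERERHMzMyqqqqqqqq7u7u7u7sREREREREREREREREREREREczMzMzKqqqqqru7u7u7ERERERERERERERERERERERERzMzMzMzKqqqqu7u7sRERERERERERERERERERERERERHMzMzMzMyqqqq7u7uxEREREREREREREREREREREREREczMzMzMzKqq3d3du7ERERERERERERERERERERERERERzMzMzMzMrd3d3d3dIRERERERERERERERERERERERERHMzMzMIiIt3d3d3d0iIREREREREREREREREREREREREczCIiIiIi3d3d3d3SIiIRERERERERERERERERERERERIiIiIiIiIt3d3d3SIiIiEREREREREREREREREREREREiIiIiIiIiLd3d3dIiIiIRERERERERERERERERERERESIiIiIiIiIi3d3dIiIiIiERERERERERERERERERERERIiIiIiIiIiLd3d0iIiIiIRERERERERERERERERERFVUiIiIiIiIiIi3d0iIiIiIhERERERERERERERERERFVVSIiIiIiIiIiIt0iIiIiIiIRERERERERERERERERFVVVIiIiIiIiIiItIiIiIiIiIhERERERERERERERERFVVVUiIiIiIiIiIiIiIiIiIiIiIRERERERERERERERFVVVVSIiIiIiIiIiIiIiIiIiIiIhERERERERERERERFVVVVVIiIiIiIiIiIiIiIiIiIiIiIREREREREREREREVVVVVVERCIiIiIiIiIiIiIiIiIiIiERERERERERERERVVVVVURERCIiIiIiIiIiIiIiIiIiIiIiIiIiIiERERVVVVVVREREREIiIiIiIiIiIiIiIiIiIiIiIiIiIiIRVVVVVVVERERERCIiIiIiIiIiIiIiIiIiIiIiIiIiIiVVVVVVVURERERERCIiIiIiIiIiIiIiIiIiIiIiIiIiJVVVVVVVRERERERERCIiIiIiIiIiIiIiIiIiIiIiIiIlVVVVVVVERERERERERCIiIiIiIiIiIiIiIiIiJSIiIiVVVVVVVUREREREREREREIiIiIiIiIiIiIiIiIlVVVSJVVVVVVVRERERERERERERERCIiIiIiIiIiIiIiVVVVVVVVVVVVVEREREREREREREREIiIiIiIiIiIiJETlVVVVVVVVVVVUREREREREREREREREIiIiIiIiIkRERO7lVVVVVVVVVVREREREREREREREREREIiIiIiJERERO7u7lVVVVVVVVVEREREREREREREREREREIiIiRERERE7u7u5VVVVVVVVWZkRmZmZmZkREREREREREREREREREme7u7uVVVVVVVVZmZmZmZmZmZERERERERERERERERJmZnu7u5VVVVVVVVmZmZmZmZmZmZERERERERERERESZmZmZ7u7uVVVVVVVWZmZmZmZmZmZmREREREREREREmZmZmZme7lVVVVVVVVZmZmZmZmZmZmZEREREREmUmZmZmZmZmZnlVVVVVVVVVmZmZmZmZmZmZmRERERJmZmZmZmZmZmZk1VVVVVVVVVWZmZmZmZmZmZmZERERJmZmZmZmZmZmZMzM1VVVVVVVVZmZmZmZmZmZmZkRERJmZmZmZmZmZmTMzMzM1VVVVVVVmZmZmZmZmZmZmREREmZmZmZmZmZmTMzMzMzNVVVVVVWZmZmZmiIhmZmZkREmZmZmZmZmZmTMzMzMzMzVVVVVVZmZmZoiIiIZmZmRESZmZmZmZmZmTMzMzMzMzM1VVVVVmZmiIiIiIhmZmZmRJmZmZmZmZmZMzMzMzMzMzM1VVVWZoiIiIiIiGZmZmZnd5mXd3d3mZkzMzMzMzMzMzM1VViIiIiIiIiIZmZmZmd3d3d3d3dzMzMzMzMzMzMzMzMzOIiIiIiIiIhmZmZmZ3d3d3d3dzMzMzMzMzMzMzMzMzM4iIiIiIiIiGZmZmZ3d3d3d3d3MzMzMzMzMzMzMzMzMziIiIiIiIiIZmZmZnd3d3d3d3MzMzMzMzMzMzMzMzMzOIiIiIiIiIhmZmZnd3d3d3d3czMzMzMzMzMzMzMzMzM4iIiIiIiIiGZmd3d3d3d3d3czMzMzMzMzMzMzMzMzMziIiIiIiIiIh3d3d3d3d3d3dzMzMzMzMzMzMzMzMzMzOIiIiIiIiIh3d3d3d3d3d3d3MzMzMzMzMzMzMzMzMzM4iIiIiIiIiHd3d3d3d3d3d3czMzMzMzMzMzMzMzMzMziIiIiIiIiId3d3d3d3d3d3czMzMzMzMzMzMzMzMzMzOIiIiIiIiIh3d3d3d3d3d3dzMzMzMzMzMzMzMzMzMzM4iIiIiIiIiHd3d3d3d3d3d3MzMzMzMzMzMzMzMzMzMziIiIiIiIiIh3d3d3d3d3d3czMzMzMzMzMzMzMzMzMzOIiIiIiIiIiHd3d3d3d3d3dzMzMzMzMzMzMzMzMzMzM4iIiIiIiIiId3d3d3d3d3d3MzMzMzMzMzMzMzMzMzMz"/>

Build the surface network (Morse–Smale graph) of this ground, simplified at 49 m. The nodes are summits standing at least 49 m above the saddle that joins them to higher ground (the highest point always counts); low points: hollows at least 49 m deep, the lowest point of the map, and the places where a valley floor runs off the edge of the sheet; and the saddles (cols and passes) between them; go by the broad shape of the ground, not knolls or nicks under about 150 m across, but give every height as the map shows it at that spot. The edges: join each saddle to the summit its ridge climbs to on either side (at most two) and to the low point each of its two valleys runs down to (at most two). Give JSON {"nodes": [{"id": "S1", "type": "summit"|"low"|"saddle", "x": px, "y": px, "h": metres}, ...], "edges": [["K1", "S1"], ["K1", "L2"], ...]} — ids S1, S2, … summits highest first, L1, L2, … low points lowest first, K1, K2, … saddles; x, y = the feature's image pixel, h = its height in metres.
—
{"nodes": [
{"id": "S1", "type": "summit", "x": 230, "y": 254, "h": 1654},
{"id": "S2", "type": "summit", "x": 108, "y": 66, "h": 1598},
{"id": "L1", "type": "low", "x": 16, "y": 260, "h": 1351},
{"id": "L2", "type": "low", "x": 304, "y": 16, "h": 1355},
{"id": "L3", "type": "low", "x": 16, "y": 400, "h": 1368},
{"id": "L4", "type": "low", "x": 380, "y": 400, "h": 1370},
{"id": "L5", "type": "low", "x": 16, "y": 16, "h": 1377},
{"id": "K1", "type": "saddle", "x": 162, "y": 114, "h": 1524},
{"id": "K2", "type": "saddle", "x": 122, "y": 360, "h": 1485},
{"id": "K3", "type": "saddle", "x": 162, "y": 338, "h": 1480},
{"id": "K4", "type": "saddle", "x": 16, "y": 108, "h": 1453}],
"edges": [["K1", "S1"], ["K1", "S2"], ["K1", "L1"], ["K1", "L2"], ["K2", "S1"], ["K2", "L3"], ["K2", "L4"], ["K3", "S1"], ["K3", "L1"], ["K3", "L4"], ["K4", "S2"], ["K4", "L1"], ["K4", "L5"]]}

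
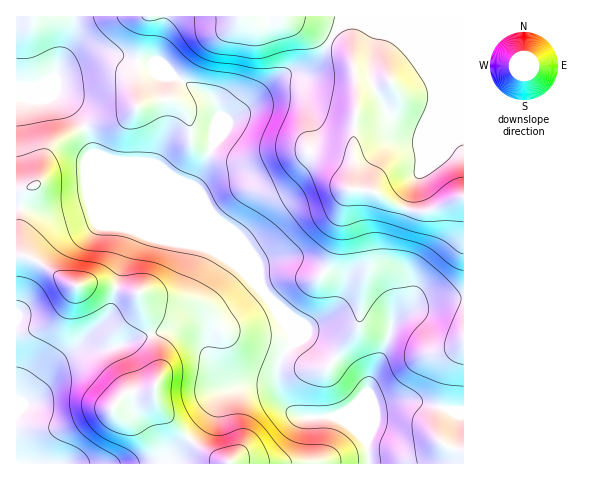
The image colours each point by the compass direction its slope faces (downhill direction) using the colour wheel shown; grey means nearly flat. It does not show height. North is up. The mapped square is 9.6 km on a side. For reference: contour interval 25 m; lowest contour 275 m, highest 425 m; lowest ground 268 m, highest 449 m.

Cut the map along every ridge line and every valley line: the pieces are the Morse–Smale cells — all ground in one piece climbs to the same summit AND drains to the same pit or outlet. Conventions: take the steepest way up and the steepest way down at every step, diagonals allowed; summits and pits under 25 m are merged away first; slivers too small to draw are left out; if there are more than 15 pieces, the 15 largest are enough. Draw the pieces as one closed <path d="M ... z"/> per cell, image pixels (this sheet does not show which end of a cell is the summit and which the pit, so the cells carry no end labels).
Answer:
<path d="M463 16l-122 0-3 12-21 35-12 10-18 1-16 10-27 25-17 13-4 12-9 10-1-12 6-15-5-15-7-8-32-16-19-19 7-32-1-11-146 1 0 80 13 3 12 0 11-5 8 3 21 22 7 16 4 16 3 3 42 17 76 76 26 20 13 12 17 19 23 38 0 6-9 12-6 15 0 16 5 14 6 9 13 8 31-1 16 8 18 17 4 23 94-1z"/><path d="M91 205l-7 0-27 8-12 0-28-6-1 48 19 5 40 26 21-3 42 9 14 42 17-4 25 4 9 7 11 26 15 17 5 2 33 0 7 4 6 9-3-13 0-16 6-15 9-12 0-6-23-38-17-19-13-12-28-19-31-7z"/><path d="M151 334l-41 14-33 2-23 15-38 49 0 49 213 1-1-2-21-10-18-12-31-35-3-8 0-11 5-18z"/><path d="M176 330l-14 1-11 4 9 33-5 18 0 11 10 17 31 31 34 19 140-1-4-22-18-17-16-8-31 1-10-5-16-21-8-5-33 0-5-2-15-17-11-26-11-8z"/><path d="M56 95l-15 5-25-2 0 109 2 1 39 5 27-8 7 0 89 37 37 9-80-79-42-17-3-3-4-16-7-16-7-9z"/><path d="M340 16l-176 0-8 43 19 19 32 16 7 8 5 15-6 15 1 12 9-10 4-12 17-13 27-25 16-10 18-1 12-10 22-37z"/><path d="M24 255l-8 1 1 158 34-46 23-17 9-3 27 0 41-14-13-42-42-9-21 3-40-26z"/>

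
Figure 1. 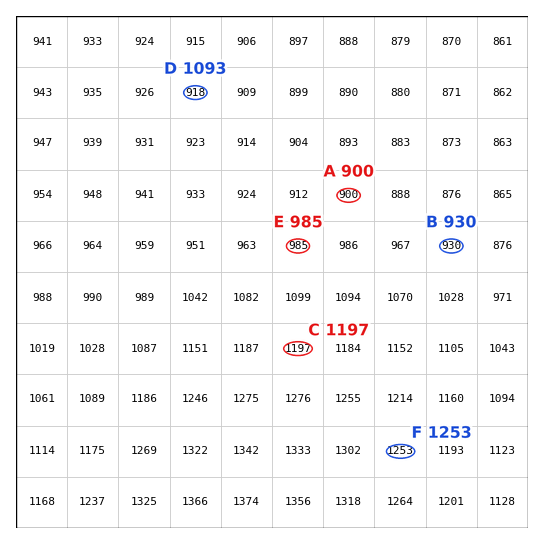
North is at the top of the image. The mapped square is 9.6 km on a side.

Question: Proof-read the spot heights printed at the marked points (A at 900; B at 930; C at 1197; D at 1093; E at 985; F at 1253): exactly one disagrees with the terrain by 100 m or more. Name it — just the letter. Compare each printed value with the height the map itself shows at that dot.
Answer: D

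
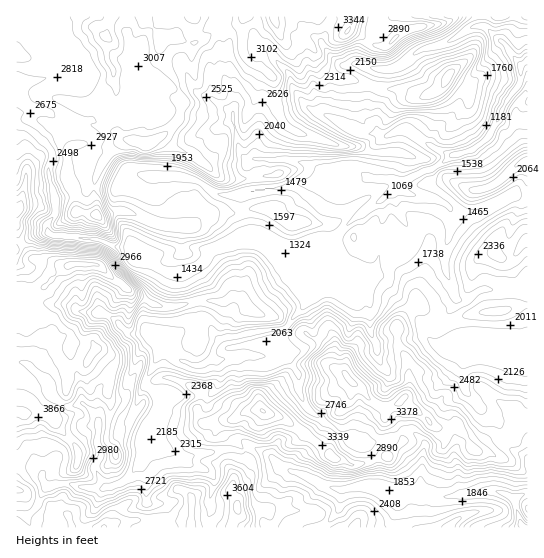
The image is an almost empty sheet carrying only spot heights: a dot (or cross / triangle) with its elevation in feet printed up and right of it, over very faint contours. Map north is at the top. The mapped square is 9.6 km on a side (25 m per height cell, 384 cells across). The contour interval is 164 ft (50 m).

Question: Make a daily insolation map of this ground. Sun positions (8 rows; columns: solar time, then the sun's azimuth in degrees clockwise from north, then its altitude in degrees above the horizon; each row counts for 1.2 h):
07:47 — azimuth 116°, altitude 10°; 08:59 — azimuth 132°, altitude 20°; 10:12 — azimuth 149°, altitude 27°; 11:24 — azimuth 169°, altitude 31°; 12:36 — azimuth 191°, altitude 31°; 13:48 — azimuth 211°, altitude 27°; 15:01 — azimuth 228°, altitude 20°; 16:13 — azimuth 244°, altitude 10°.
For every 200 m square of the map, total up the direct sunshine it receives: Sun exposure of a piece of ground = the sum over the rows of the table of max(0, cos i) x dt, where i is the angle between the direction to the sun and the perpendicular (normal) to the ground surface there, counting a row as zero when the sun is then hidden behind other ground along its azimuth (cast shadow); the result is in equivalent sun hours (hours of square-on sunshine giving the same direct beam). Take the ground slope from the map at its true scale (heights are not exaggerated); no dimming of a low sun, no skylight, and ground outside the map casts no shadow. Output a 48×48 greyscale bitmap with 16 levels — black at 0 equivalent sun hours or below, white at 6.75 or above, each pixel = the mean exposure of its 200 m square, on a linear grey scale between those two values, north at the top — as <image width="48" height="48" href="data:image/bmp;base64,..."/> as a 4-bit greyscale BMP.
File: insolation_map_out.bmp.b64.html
<image width="48" height="48" href="data:image/bmp;base64,Qk32BAAAAAAAAHYAAAAoAAAAMAAAADAAAAABAAQAAAAAAIAEAAATCwAAEwsAABAAAAAAAAAAAAAAABEREQAiIiIAMzMzAERERABVVVUAZmZmAHd3dwCIiIgAmZmZAKqqqgC7u7sAzMzMAN3d3QDu7u4A////AFeIlzJHiImIdmabiZmrpDWIdERDSszMqqdpdlEjQRJWh1eXeJmHZjM0RERDEUiZeblCQREBVkiYh2lnVEdjIiECRVREMQABM3YhEREQASJ3JDZ1YiEjJFRFaJmbupd4zDRpvciXISIQABRVhjMlnf7c3sqrzO7u72eXe5fNhEMQAlUUZ2e83/7//tu93f//6ZmYeKlqdlQ1ZUMkV5y9y3IWusy+3O7ZeJqZt2aEZmaJvMqXnbzsgzRVJbuZyoVVq83NtFZ2l2eKu7u9/tu5MlZ5qGfMm2RWid3cl3Z5mWZmm638zv1iJbq77L3IeENGaaqnaImampZng0V8y4QhWt3LrO1jM0Rnh1ZCdnu6podUQ0VTQyI1y53bWZQkMUaHZWZXu7qnZDd3hiECMzQ1i6u0AUVTZUhiEnZ5mrqJaGu4MREAAUQzWKlTEBRlJEQyI2aqicuZeEIQAAEAAAJGqoQhE1Z1MyE1VYmZmYqphGMiNCIiERE2ZBQxNmQjRlVmd6qYmYmVdEVpiGeIiHZTIRNTNkQ1ZoiId7uZd2UzI0aHeHQzVoioQiFDVlVnh3d3ibqphREzd3iYd5vLhjJSVDAiWYeImZmZmXiZQSAnmqrKmKu93KQQIiABEkiYebzdyndkVpZ9vLy8zLuYdUQhERIiIUiHYzVmiYirurqc+1EAJVeHVDMjITRUU2dmVmQzRneKu7zdcyAAACVmZTRWZmZmVmVmWLqIiCRY3e/UERERETM0ZlVneId3d0Rmaaq8uVh3iqpSETV4dDISRFZ3d4iZhlVmeJvMu1QxAAATM0VohkEQFGd3d4qph3ZmZWiYi2AAAAAVRGeZq5ZDRnqod4qIiId3VUVmaZEAARNnZoq7zdy5mr7dy2Z4iHh2ZUNGVpUQaq2XiJdmeKvLu7mah4M3d3dlVlIjQryzaXZXdTRWd3iKuoZDRFhTVXVVZ2QhIldjUhJBI0VWZjMzM0ZVZmaYMzJGnO2VNUdViHZkRVVURHu4ZDJFZ3ZnhWq7zKvtqVhmh3mnZmZVWuy7zeyYh4hlaIRogxA63Fd1Z3i6eIq83pdjM0eZiIirzdtSAAAjnjN1eIed7v//12mIZmet7u7u7cqVAAIyJVQ3eZiM7u7HRWiLvO///+y1NEMmqFI0IVSJdmiIZEiodmaLq93bcxAVQjWrzLc1QmqoeJl1NEN7uoVru7lBESR5y5u6nMpTZYdnmqmYh3dYmIh5u5UyNXmrru7cusuEZqqruYmJiIiaqGmXuoZnmru8vP//yqmmNYiHVVaJiIh1V6qqq6ibzMzMyoid25mqNYZmd3aZiIiHmpmrvMnMzLunQzNHu4mqk7qod3iZiJqXmImsuVnMyUMhEBJUa4V3Y8qIh4qWeJqJmZq6dWy8yZeLyUMhE6c1ZnZ3iJmamIqrq6mYZ7u7nP///aUQAChVfVeImau4iZm6iqmIm8mIjP/Xa+22IRR2m3iIiahniqVWdompq7mauXuXZI3/1yGLq4iIiFR6qpd4yoeKqoiJmGiYdBATbN3e3A=="/>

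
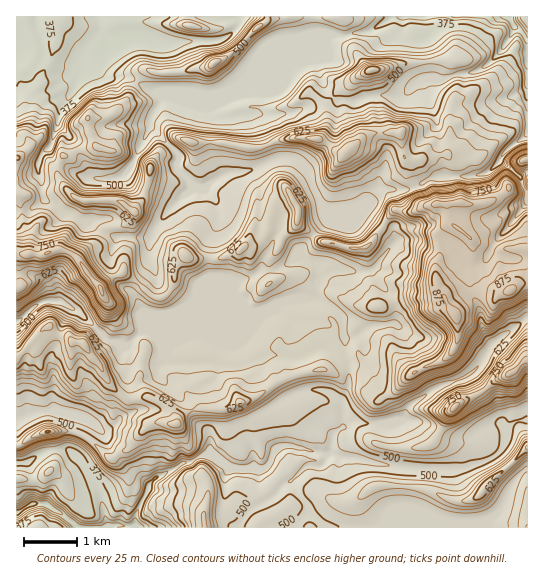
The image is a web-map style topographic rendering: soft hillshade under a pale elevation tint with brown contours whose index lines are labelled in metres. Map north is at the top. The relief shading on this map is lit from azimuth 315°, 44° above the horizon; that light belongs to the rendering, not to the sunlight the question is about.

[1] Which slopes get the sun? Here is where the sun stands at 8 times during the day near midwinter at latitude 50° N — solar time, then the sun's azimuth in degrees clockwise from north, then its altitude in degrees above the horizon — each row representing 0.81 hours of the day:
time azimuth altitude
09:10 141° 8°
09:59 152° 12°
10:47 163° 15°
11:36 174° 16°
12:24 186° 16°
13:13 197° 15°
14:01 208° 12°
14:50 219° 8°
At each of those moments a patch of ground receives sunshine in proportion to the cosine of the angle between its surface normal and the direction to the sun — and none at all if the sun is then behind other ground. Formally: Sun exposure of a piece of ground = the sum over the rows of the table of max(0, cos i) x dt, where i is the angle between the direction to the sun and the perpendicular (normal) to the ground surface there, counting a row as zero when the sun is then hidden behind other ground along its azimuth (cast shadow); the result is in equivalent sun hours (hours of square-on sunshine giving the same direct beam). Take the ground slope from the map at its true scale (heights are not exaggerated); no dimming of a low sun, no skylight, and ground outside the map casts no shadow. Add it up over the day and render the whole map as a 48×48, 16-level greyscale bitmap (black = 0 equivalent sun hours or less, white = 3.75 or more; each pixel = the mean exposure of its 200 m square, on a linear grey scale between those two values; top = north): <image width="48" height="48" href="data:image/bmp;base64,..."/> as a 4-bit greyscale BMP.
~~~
<image width="48" height="48" href="data:image/bmp;base64,Qk32BAAAAAAAAHYAAAAoAAAAMAAAADAAAAABAAQAAAAAAIAEAAATCwAAEwsAABAAAAAAAAAAAAAAABEREQAiIiIAMzMzAERERABVVVUAZmZmAHd3dwCIiIgAmZmZAKqqqgC7u7sAzMzMAN3d3QDu7u4A////ABIhCO2qqrupdkZlVnZlZ3h2ZmZmZmZlVRAAe3aKp4mWVGVmRFZmeIiHZmZorMuFVbV5t1Z3mDRVRGVWZUVXdlaIh3irl523Vb/bdlZ3iDRWVVRVVlNVUzNYmZhjERSpVXaaZVeah5IlZTIiI2ZEREMhEQABEhBMhAI1RGnumrxhEhREVEZzNEMhEjRVVTEDyMYhNYyI26vKYDeZl0RERFVpvM3cmGQgPe/ZiugTe8qsqHh3d2NXh3irh2eJh2ZSFBj//nE0WbvLZodneKqXdlVSESI2dlVUMSABESR1RIqpaJh3d3d2Z2VEVDNI7ZdVQlIANXmYYhIinu/rdmZ3d2etyYrd//2nZnZlesurupYhRESc2WVmZmi6zbQhJ97u2oiZvbm5NDAUQzMxSrhlVph1W/xBACjf/6u6uYqTMxJERUQjM4zMvKZEV9/GIACP/dy5l5pTRFREREMjRERpuVZVVUj/xQATfZl6iagzRGVVZlVVVEMyI1ZVZBAn/nIRF0iIeZIkRWVlVVVVVmZlRVVVUwABW6YhERV4dTEmdDZmVWZmVVVWZlVVQiIjOKlSAAFmEAOLhmZmZmZmVVVVVWZkIkerubrGISABAAb7ZWZmZmZmZVVmZlaal4vuuHnslZIAAUzth4qGZmZmdmVVVYmIiJiIY1qu/ftBN7tySaioZmZnmoZmaGRDNXd3U0dr/4zLzugjaDJ5ZmZmaJiHZURDV1Z2NFVDWUXMu7EWkzVnl2Z3Q0ZmZUQzRDNUNFQyI83/20ESREZa27vLl2RFZmiXVlVCRVRDIomd1RIyNURXUzaal5dnmt/bUzQjVndFdwAAEAMxFEMxEiEUV2mIzHM4dVRFZ4dSIwAAAABGeFMQJEMiRlnpAAACeId2iVRiExAQACM1nIQzREQzRWaTAAABWal2dERHIkEAFImaqIYzNERURWdkMzMyO5y5Z4mWYYYljKqoIndjMzVVRGgzV2ZUIAI0RUR5kzNGgQAAAWd3VFVUNGUjaZh2QQAAAAAElkI1EAAAAXdleGRDIiAkbLuXZkEAAAABE3VFMyIhAnZGmIh2QgA0We24ZnUgAAAAGXgyiJzdcQRliImbp0NXh5zKd2QyAAAAFhhhE3hlQgFMyry5i83v5jZ3iFIjMyEQAFJzFGM0UxF2IiEAAEioYQBHqoUiQzIRAAASOXVSNDQQAAAAAAAAAAABETRCRDIREwABEUV5mGMQAAAAERAAAAAAAAADM0MyExESEAETaHMhESIzMyMgERAAAAAjRUQyIkREMQAAIiRVVEVUQyE1I1UyEBIzNFZmQ1VUMhAAA3mZm6dVVEMSJWnMpkMzERNVZVVVQyEBR6mr3vx1VVUwEROdy5dmZCAkNFVWVEQyEQAAE322VVVUMREAE2Z4iacRNGVWZlVUIAAAAAGaZVVVVVQAAAABNDNQNWZWd2ZlUyIiEAAJpmZmVTEAABIRESJFFGVmd3ZmZmisyDABvaiHZ4UhEzRDEBMkJWVmZlVWZmUyECMhBpqpmod3QhESEBAQSQ=="/>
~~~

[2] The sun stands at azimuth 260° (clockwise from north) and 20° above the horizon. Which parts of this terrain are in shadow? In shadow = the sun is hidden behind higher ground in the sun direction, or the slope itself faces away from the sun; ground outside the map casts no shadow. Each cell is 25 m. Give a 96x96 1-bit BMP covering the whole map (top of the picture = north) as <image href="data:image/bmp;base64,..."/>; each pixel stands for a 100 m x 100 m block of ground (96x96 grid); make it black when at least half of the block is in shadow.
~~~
<image width="96" height="96" href="data:image/bmp;base64,Qk2+BAAAAAAAAD4AAAAoAAAAYAAAAGAAAAABAAEAAAAAAIAEAAATCwAAEwsAAAIAAAAAAAAA////AAAAAAAAYAAADAAAAAAAAAAAwAAADAAAAAAAAAAHAAAADAAAAAAAAAAGAAAADAAAAAAAAAAAAAIADAAAAAAAAAAAAAEABAAAAAAAAAAAAAGABgAAAAAAAMAAAAGABgAAAAAAAGAAAAGABgAAAAAAADAAAAAABgAAAAAAAAAAAAAADgAAAAAAAAAAAAAADAAAAAAAAAAAAAACCAAAAAAAAAIAAAAAAAAAAAAAAAAAAAAAIAAAAAAAAAAAAAAAAAAAAAAAAAAAAAAAAAAAAAAAAAAAAAAAwAAAAAAAAAABgAAB4AAAAAAAAAAAAAAB4AAAAAAAAAAAAAAB4AAAAAAAAAAAAAAAAAAAAAAAGAAAAAAAAAAAAAAAHAAAAAAAAAAAAAAAAAAAAAAAAAAAAAAAAAAAAAAAAAAAAAAAAAMAAAAAAAAAAAAAAAMAADAAAAAAAAAAAAMAAHAAAAAAAAAAAAMAAHAAAAAAAAAAAAEAAPAAAAAAAAAAEAAAAPAAAAAAAAAAPAAAAeAAAAAAAAAAHwAAA+AAAAAAAAAAH4AAB8AAAAAAAAAAH4AAB8AAAAAAAAAAH8AAF4AAAAAAAAAAH4AAOgAAAAAAAAAAC0ABuAAAAAAAAAAABwAB4AAAAAAAAAAABjBBgBwAAAAAAAAABjgAAB4AAAAAAAAAADAAAD8AAAAAAAAAAAAAAH8AAAAAAAAAAAA4AP4AAAAAAAAAAAAcAP4AAAAAAAAAAAAIAfwBAAAAAAAAAAAAA+AAAAAAAAAAAAAAB+YAAAAAAAAAAAAAB8cAAAAAAAAAAAAAD8cAAAAAAAAAAAAAD4IAQAAAAAAAAAAABAAAYAAAAAAAAAAAYAAAAAAAAAAAAAAAMAAAAAAAHAAAAAAAMAAAAAAAAAAAAAAAAAEAAAADAAAAAAAAAAGAAAAHgAAAAAgAAAHgAAAHwAAAAAwAAAHwAAAHwAAAAAYAAADgAAAHwAAAAAIAAABgAAAPgAAAAAcQAAAAAAAPgAAACAcAPAAAAAAfAAAADAcAPAAAAAAeAAAACAcAcAAAAAAYAAAAAA8AAAAwAAAAAAAAAA4QAAA8AAAAAAAAAAAwAAA8AAAAAAAAAEA4AAQAAAAAAAAAAGAYAA4IAAAAAAAAADAOAA8IAAAAAAAAABAGAA4AAAAAAAAAAAAHAA4AAAAAIABAAAIHAAQAAAAAMABgAAMDAAAAAAAAAABgAAMDAAAAAAAAAAAgAAEAAAAAAAAAAAAAAAEAAAAAAAAAAAAAAAEAAAAAAAAAAAAAAAAAAAAAAAAAAAAAAAAAAAIAAAAAAAAAAAAAAAAAAAAAAAAAAAEAAAAAAAAAAAAAAAMAAAAAAAAAAAAAAAMAAAAAAAAAAAAAAAMAAAAAAAAAAAAAAAMAAAAAAcAAAAAAAAMAAAAAAOAAAAAAAMMAAAAAADAAAAAAACEAAAAAABAAAAAAACEAAAAAAAgAAAAAABMAAAAAAAAAAAAAAAgAAAAAAAAAAAAAAAgAAAAAAAAAAAAAAAgAAAAAAAAAAAAAAAA="/>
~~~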